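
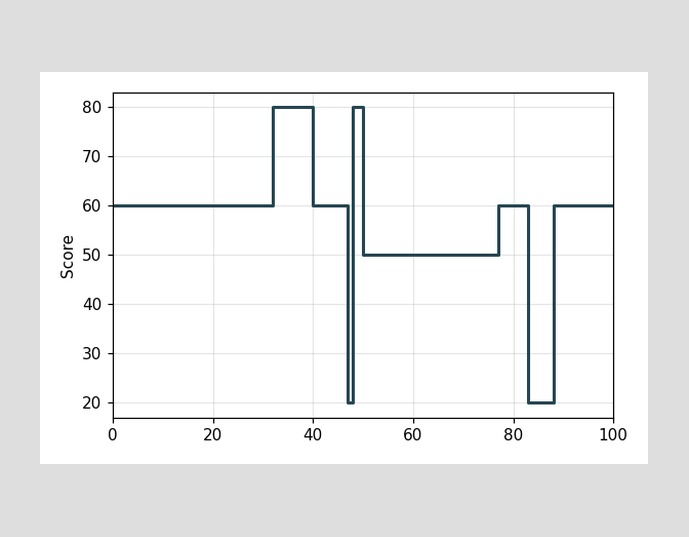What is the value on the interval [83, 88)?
20

On [83, 88) the step sits at 20.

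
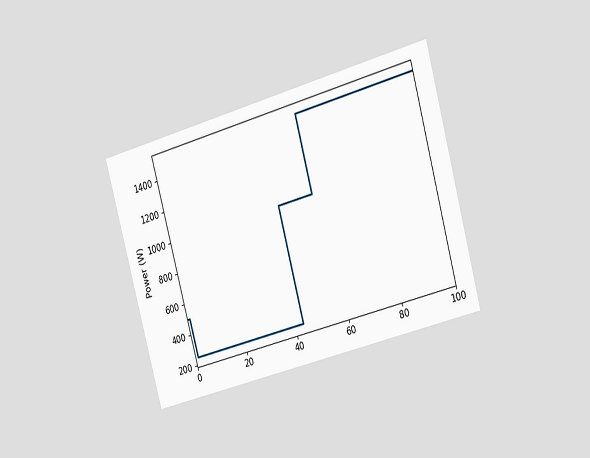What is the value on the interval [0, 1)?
The chart is tilted about 16° counter-clockwise and viewed slightly from the right. On [0, 1) the step sits at 500W.

500W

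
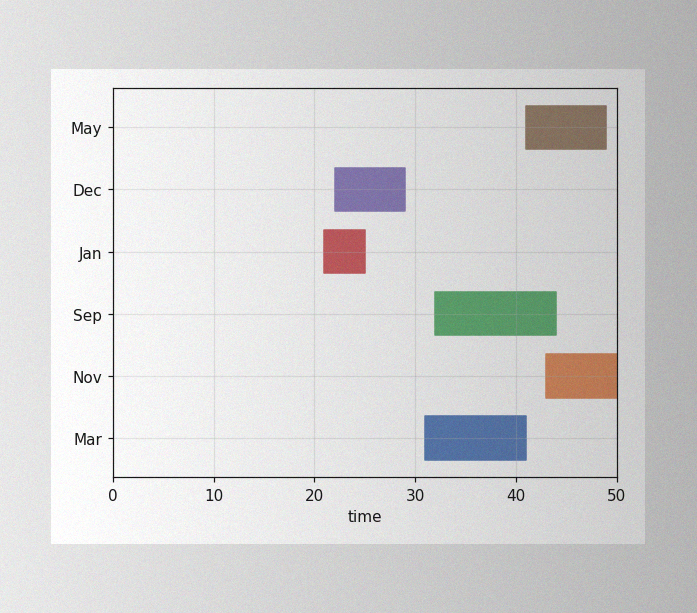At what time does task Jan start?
21

The image has some photo noise and uneven lighting. The Jan bar begins at t=21.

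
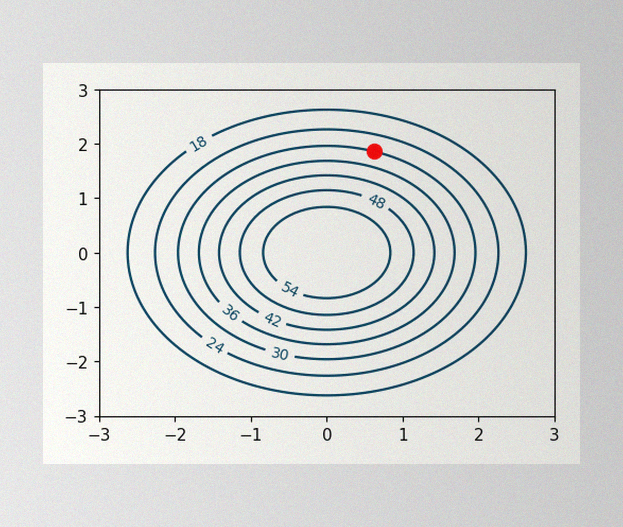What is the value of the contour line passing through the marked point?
The image has some photo noise and uneven lighting. The marked point sits on the contour labelled 30.

30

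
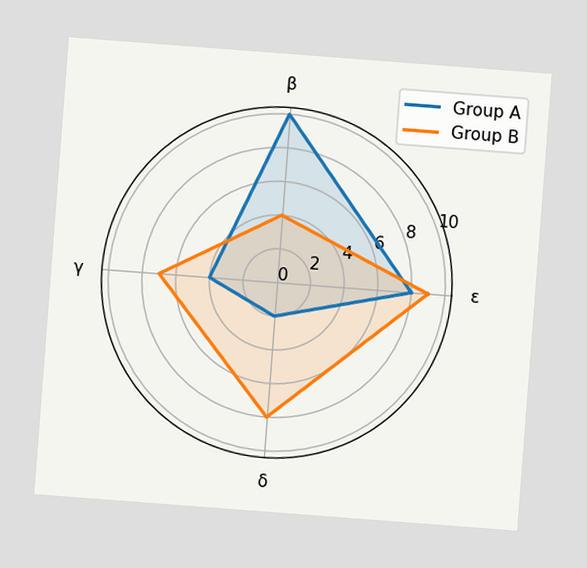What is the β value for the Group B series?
4

The chart is tilted about 4° clockwise. On the β axis, Group B reaches 4.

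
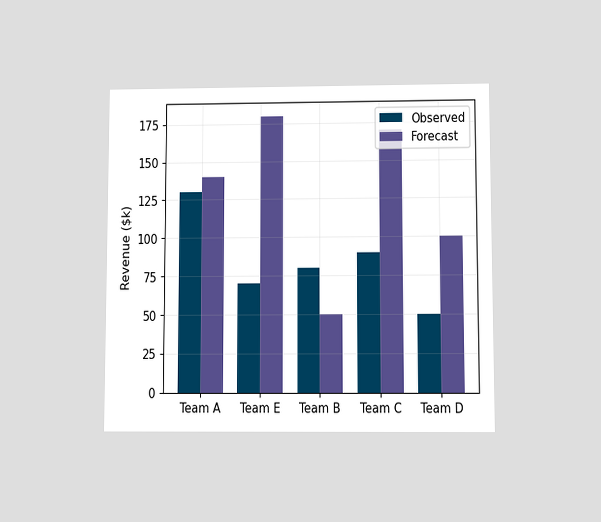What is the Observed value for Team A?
The chart is viewed slightly from below. The Observed bar at Team A reaches $130k on the y-axis.

$130k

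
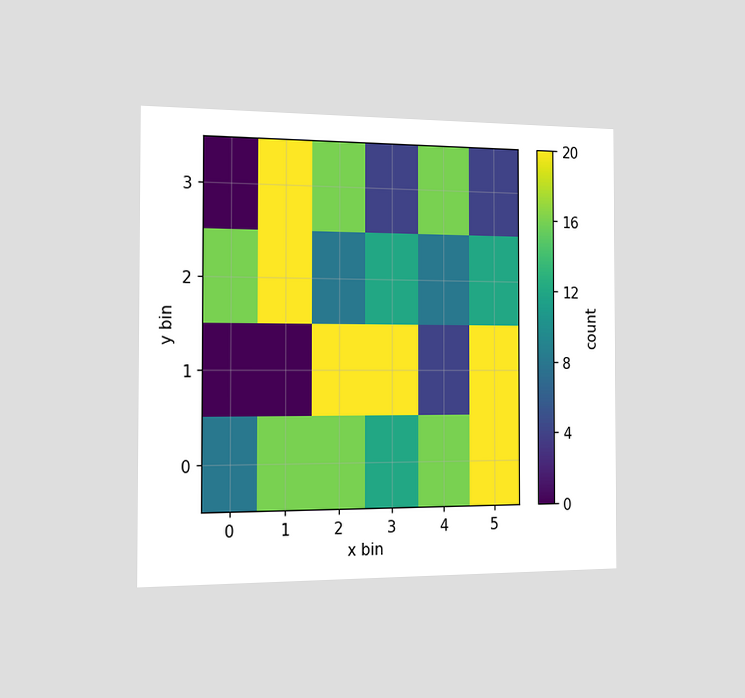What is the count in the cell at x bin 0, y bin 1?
0

The chart is viewed slightly from the left. Matching the cell (0, 1) against the colorbar gives 0.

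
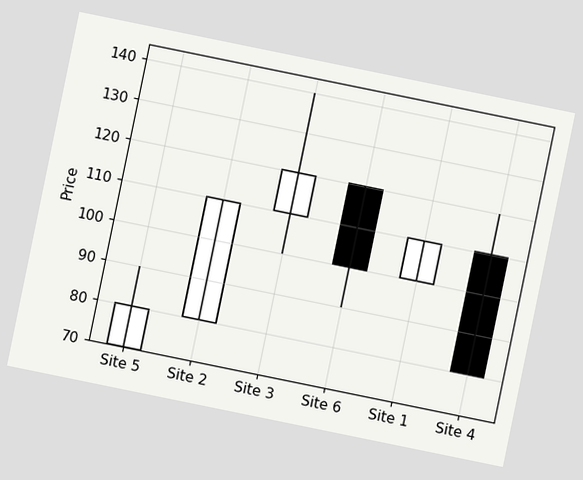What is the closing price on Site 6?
100

The chart is tilted about 12° clockwise. The Site 6 candle closes at 100.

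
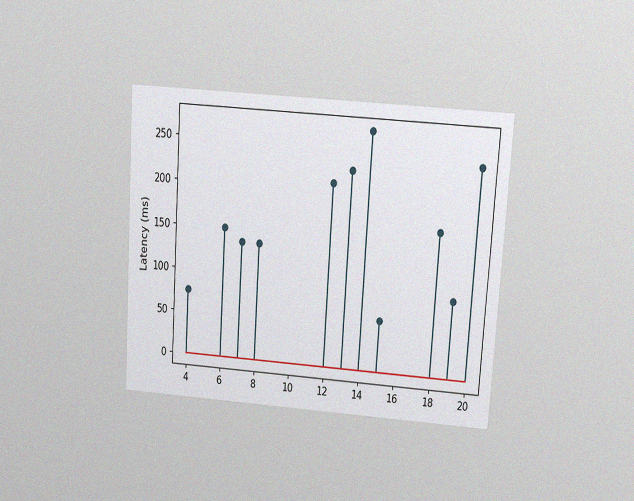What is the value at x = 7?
The chart is tilted about 4° clockwise and viewed at a slight angle, with some photo noise. The stem at x=7 reaches 135ms.

135ms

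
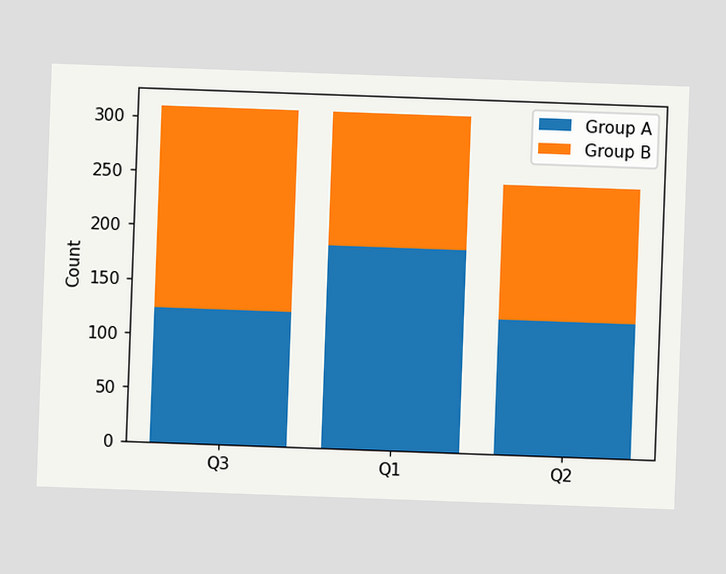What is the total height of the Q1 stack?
The chart is tilted about 2° clockwise. The Q1 stack's top reaches 310 on the y-axis.

310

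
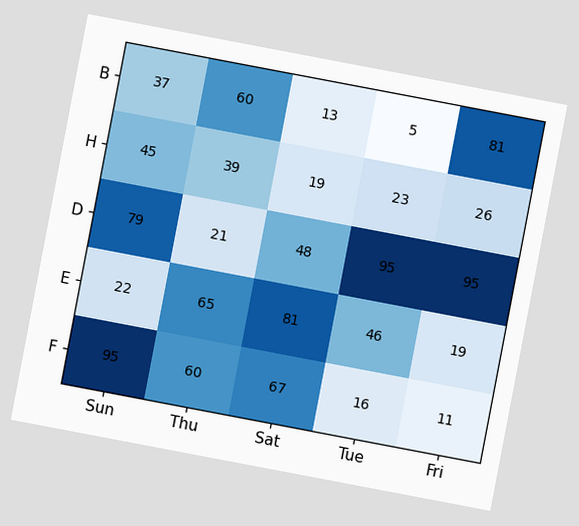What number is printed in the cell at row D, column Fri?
The chart is tilted about 11° clockwise. The (D, Fri) cell reads 95.

95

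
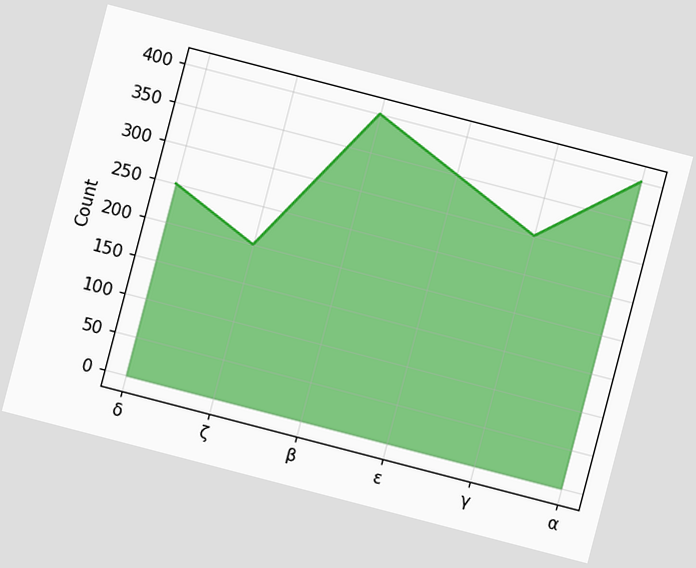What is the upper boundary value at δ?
The chart is tilted about 15° clockwise. At δ the upper boundary is at 250.

250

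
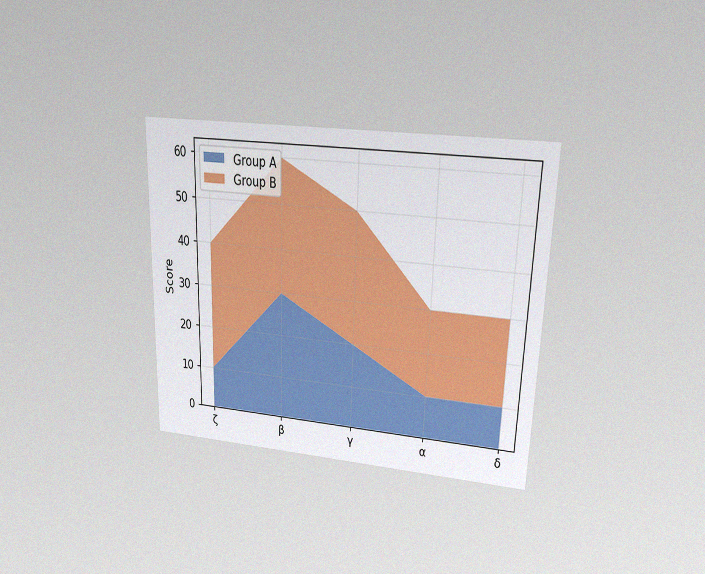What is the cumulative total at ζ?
40

The chart is viewed at a slight angle, with some photo noise. The stacked total at ζ reaches 40.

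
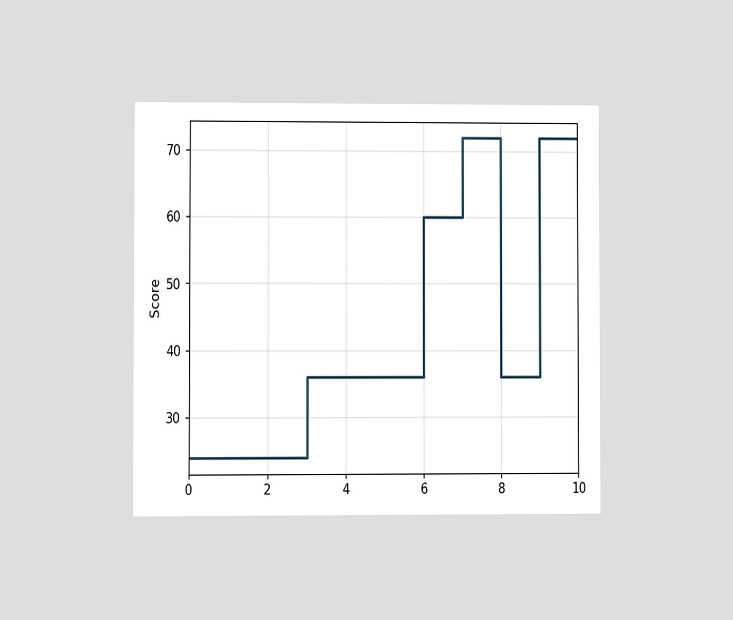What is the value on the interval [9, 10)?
72

The chart is viewed at a slight angle. On [9, 10) the step sits at 72.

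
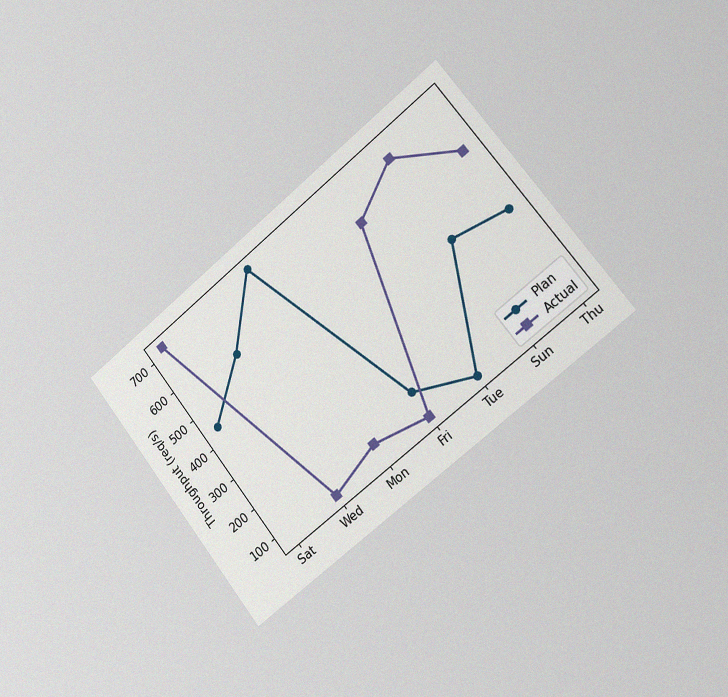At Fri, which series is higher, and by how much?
Plan, by 80req/s

The chart is tilted about 38° counter-clockwise and viewed slightly from the right, with some photo noise. At Fri, Plan sits above the other line by 80req/s.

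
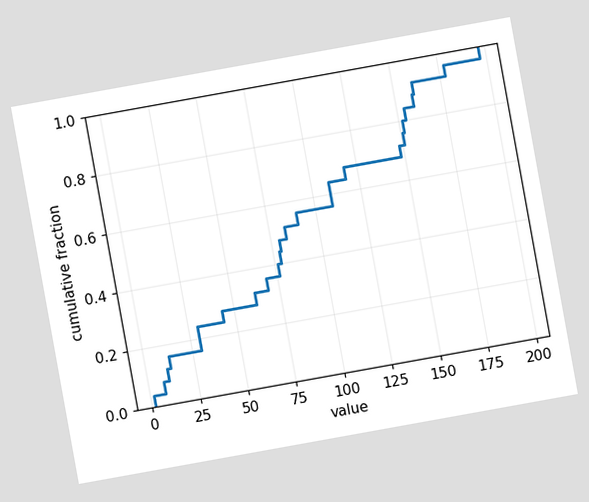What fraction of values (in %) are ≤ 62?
32%

The chart is tilted about 10° counter-clockwise. At x=62 the ECDF step is at 32%.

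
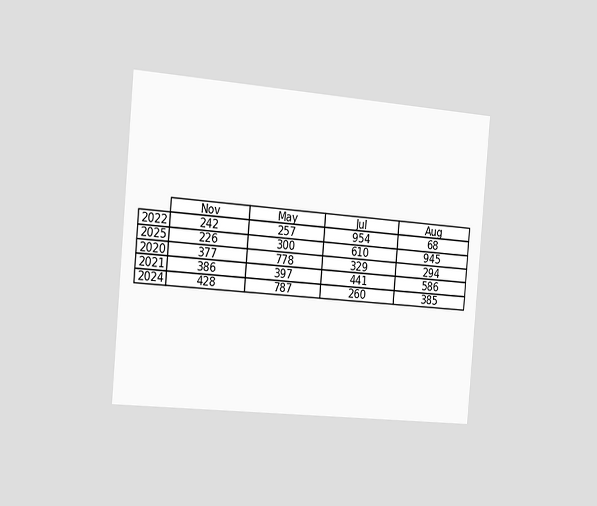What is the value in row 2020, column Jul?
The chart is tilted about 5° clockwise and viewed slightly from the left. The (2020, Jul) cell reads 329.

329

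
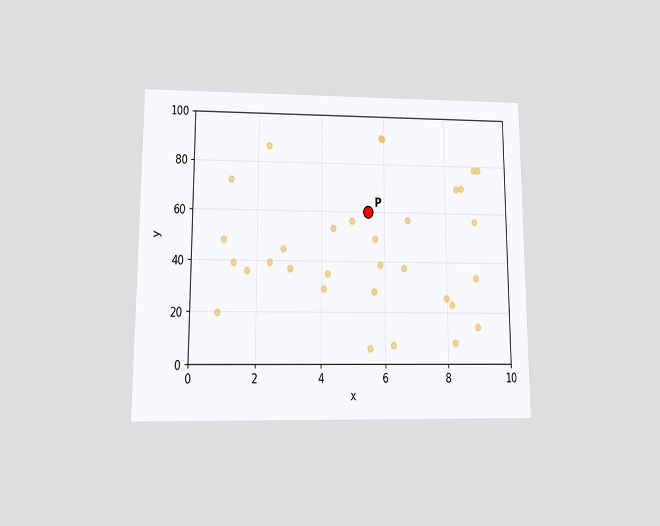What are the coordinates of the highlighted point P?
(5.5, 60)

The chart is viewed at a slight angle. Following the gridlines from P to each axis, P sits at (5.5, 60).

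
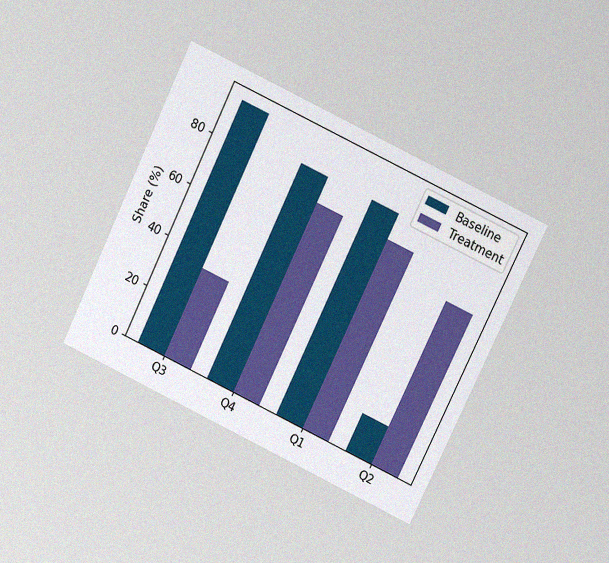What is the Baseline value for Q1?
85%

The chart is tilted about 26° clockwise and viewed at a slight angle, with some photo noise. The Baseline bar at Q1 reaches 85% on the y-axis.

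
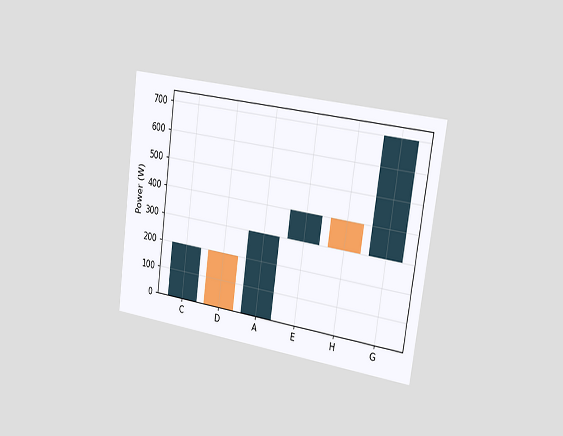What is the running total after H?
The chart is tilted about 8° clockwise and viewed slightly from the right. After H the running total reaches 300W.

300W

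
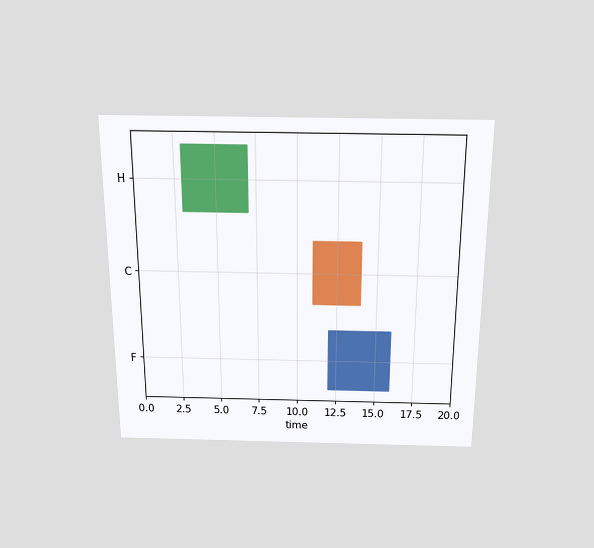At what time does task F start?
The chart is viewed slightly from above. The F bar begins at t=12.

12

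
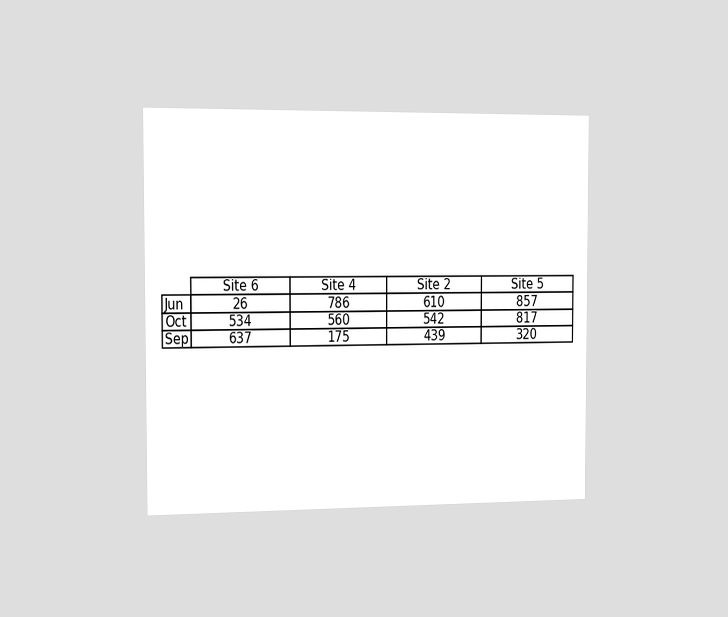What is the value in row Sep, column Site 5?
320

The chart is viewed slightly from the left. The (Sep, Site 5) cell reads 320.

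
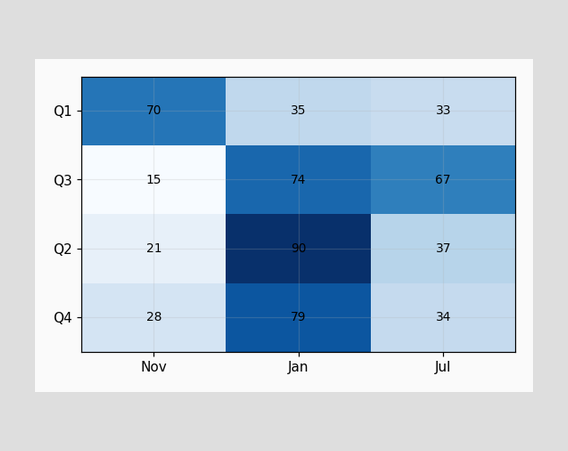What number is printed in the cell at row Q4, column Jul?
34

The (Q4, Jul) cell reads 34.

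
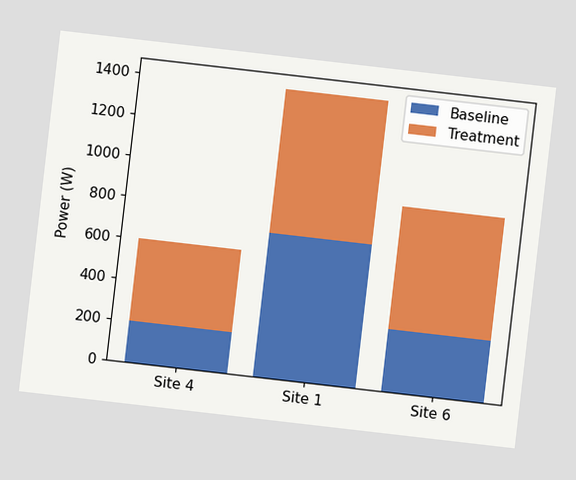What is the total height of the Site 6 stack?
The chart is tilted about 7° clockwise. The Site 6 stack's top reaches 900W on the y-axis.

900W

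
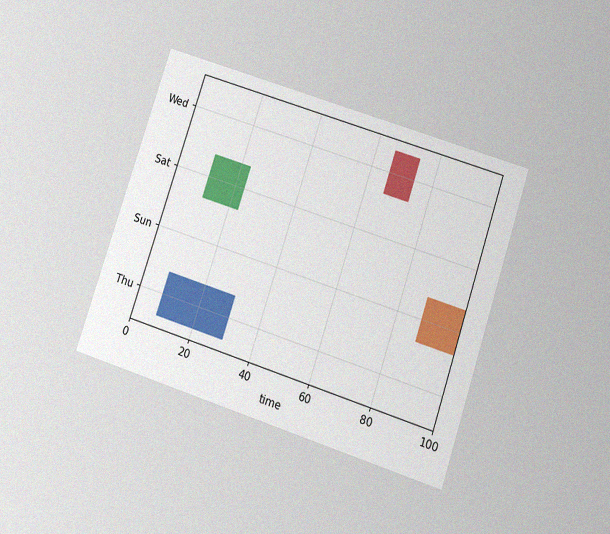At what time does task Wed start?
66

The chart is tilted about 18° clockwise and viewed slightly from below, with some photo noise. The Wed bar begins at t=66.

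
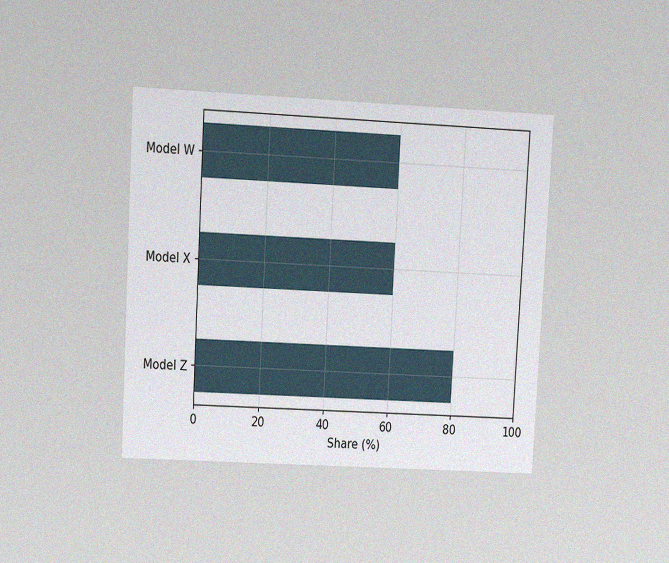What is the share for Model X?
The chart is tilted about 3° clockwise and viewed at a slight angle, with some photo noise. Reading along the chart's x-axis, the Model X bar reaches 60%.

60%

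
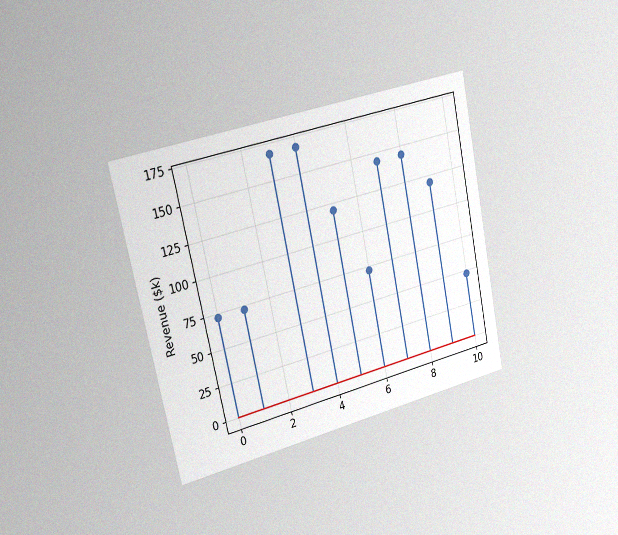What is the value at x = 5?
The chart is tilted about 12° counter-clockwise and viewed slightly from the left, with some photo noise. The stem at x=5 reaches $120k.

$120k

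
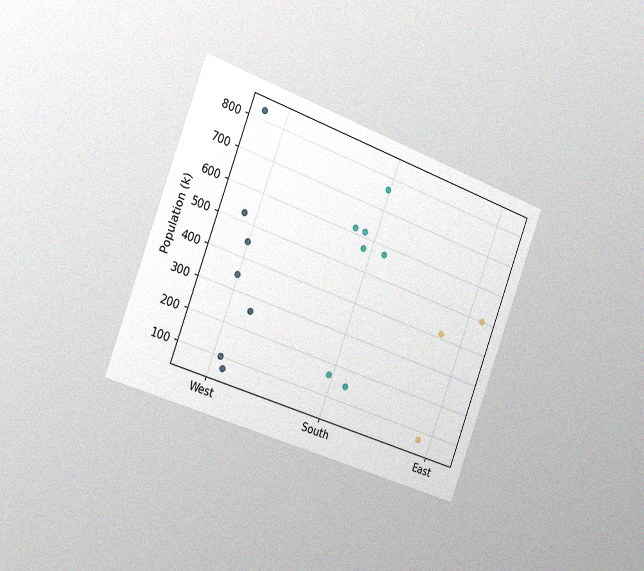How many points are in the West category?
7

The chart is tilted about 20° clockwise and viewed slightly from the left, with some photo noise. Counting the markers in the West column gives 7.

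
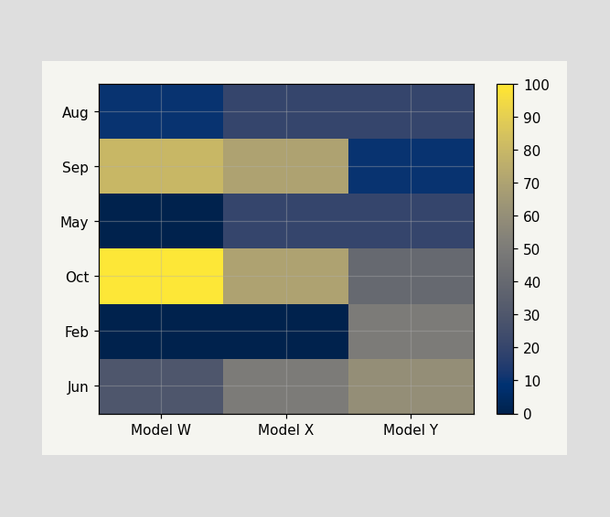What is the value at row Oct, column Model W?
100

Matching cell (Oct, Model W) against the colorbar gives 100.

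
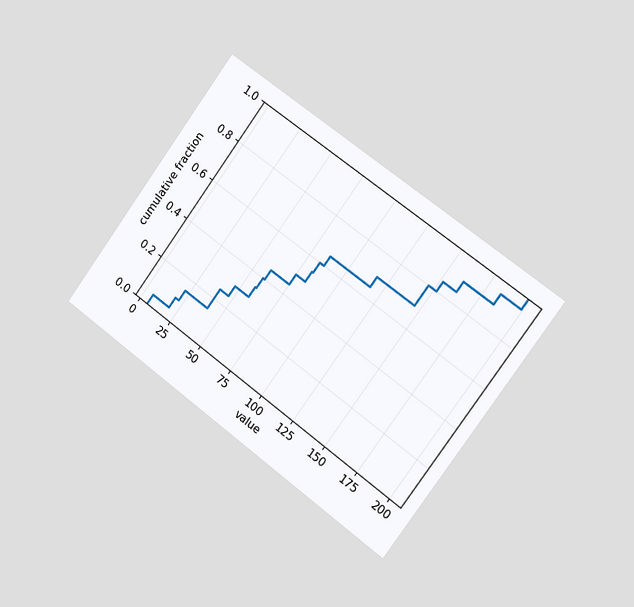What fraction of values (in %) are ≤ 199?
100%

The chart is tilted about 36° clockwise and viewed slightly from the right. At x=199 the ECDF step is at 100%.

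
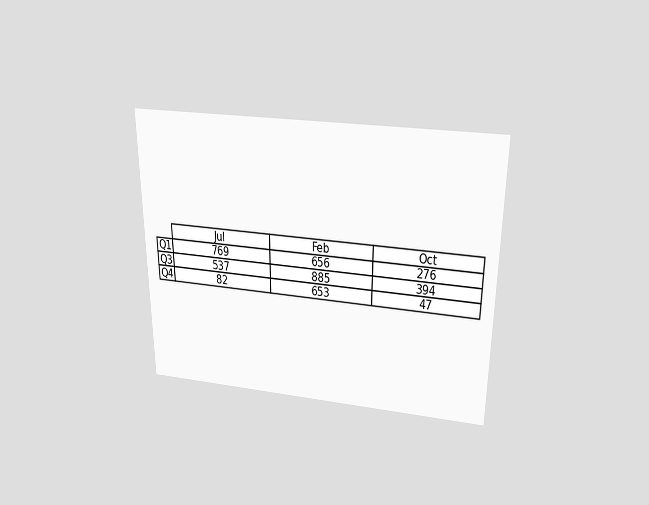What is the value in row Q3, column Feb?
885

The chart is viewed slightly from above. The (Q3, Feb) cell reads 885.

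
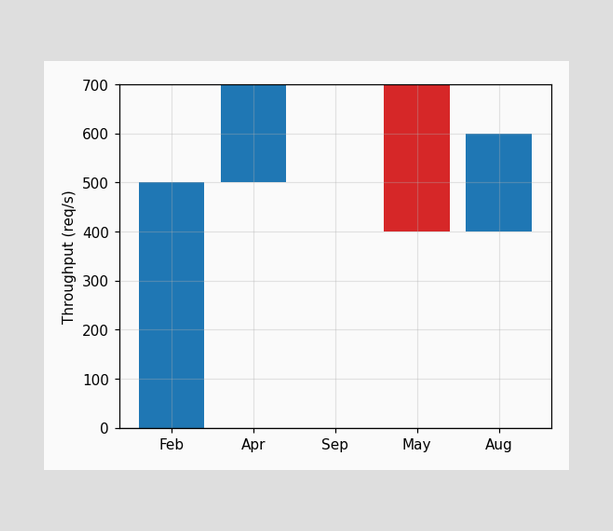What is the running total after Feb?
After Feb the running total reaches 500req/s.

500req/s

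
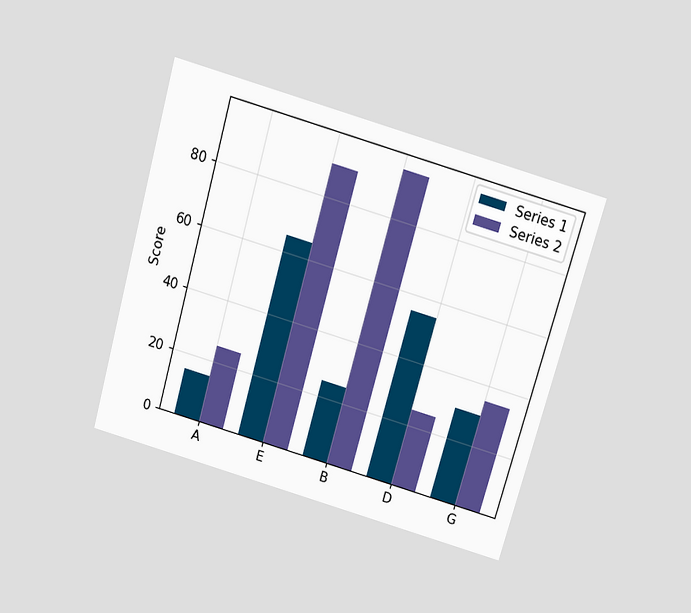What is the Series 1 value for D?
The chart is tilted about 16° clockwise and viewed slightly from above. The Series 1 bar at D reaches 55 on the y-axis.

55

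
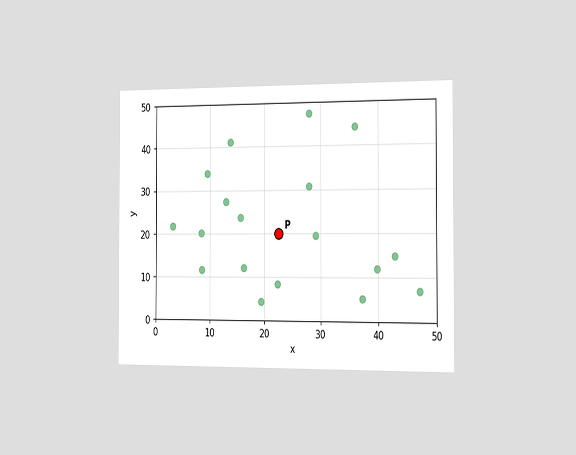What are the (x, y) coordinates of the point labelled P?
(22.5, 20)

The chart is viewed slightly from the right. Following the gridlines from P to each axis, P sits at (22.5, 20).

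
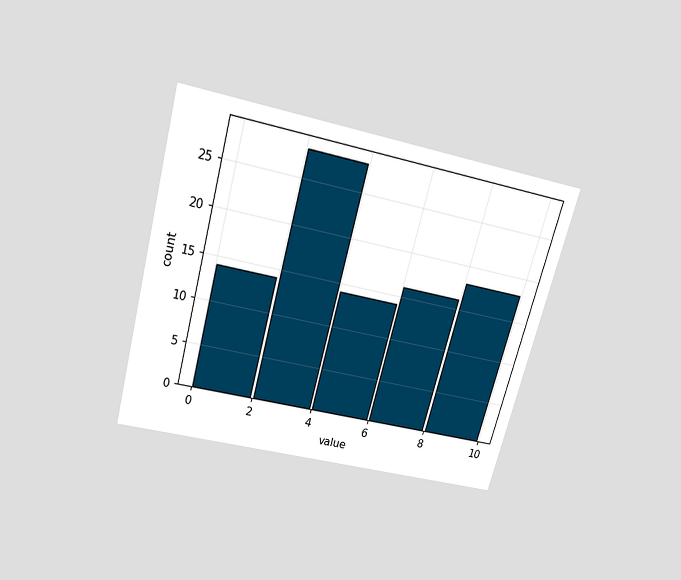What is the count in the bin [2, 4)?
28

The chart is tilted about 15° clockwise and viewed slightly from above. The [2, 4) bin has height 28.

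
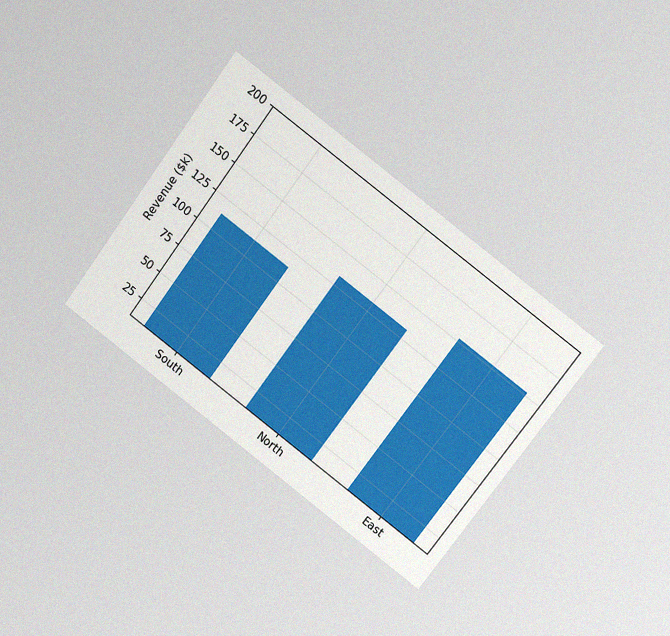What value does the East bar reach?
$152k

The chart is tilted about 37° clockwise and viewed at a slight angle, with some photo noise. Reading along the chart's y-axis, the East bar reaches $152k.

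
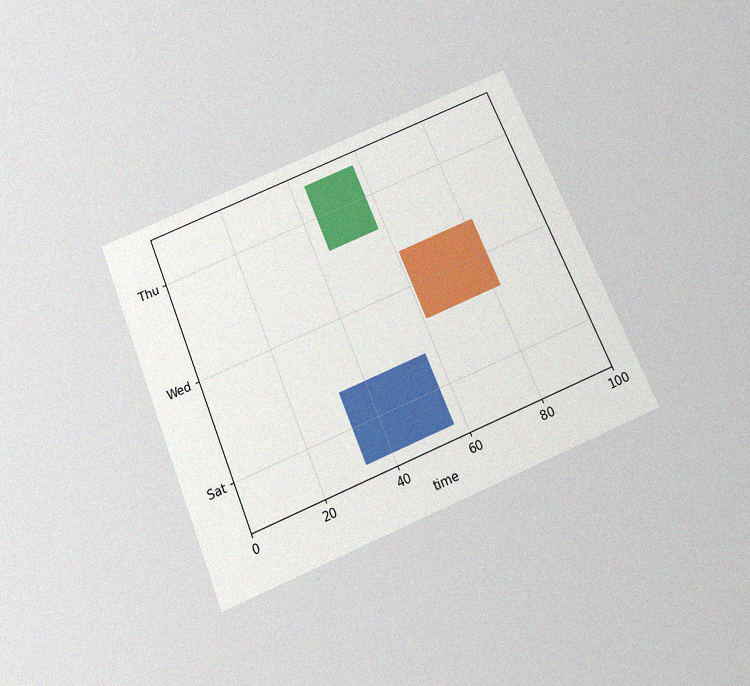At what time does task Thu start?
44

The chart is tilted about 23° counter-clockwise and viewed slightly from below, with some photo noise. The Thu bar begins at t=44.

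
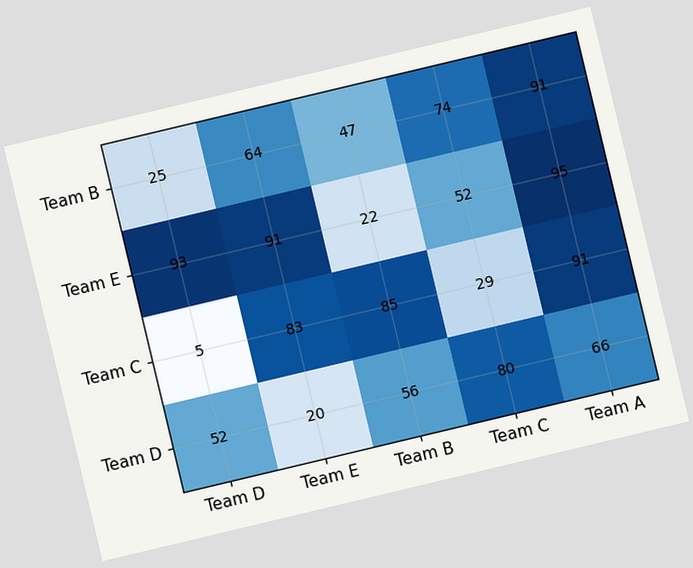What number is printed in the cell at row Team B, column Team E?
The chart is tilted about 13° counter-clockwise. The (Team B, Team E) cell reads 64.

64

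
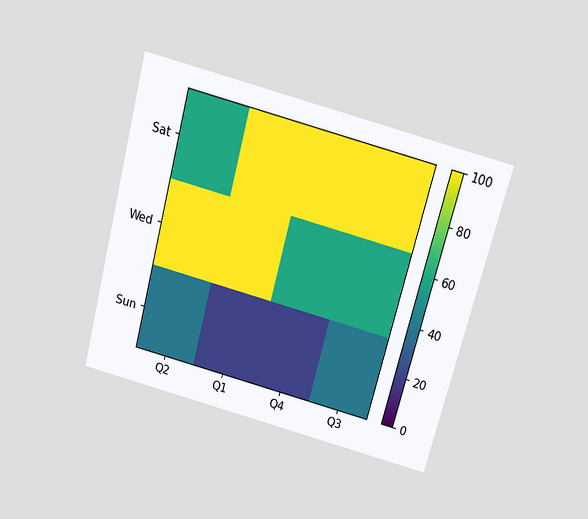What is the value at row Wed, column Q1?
100

The chart is tilted about 15° clockwise and viewed slightly from above. Matching cell (Wed, Q1) against the colorbar gives 100.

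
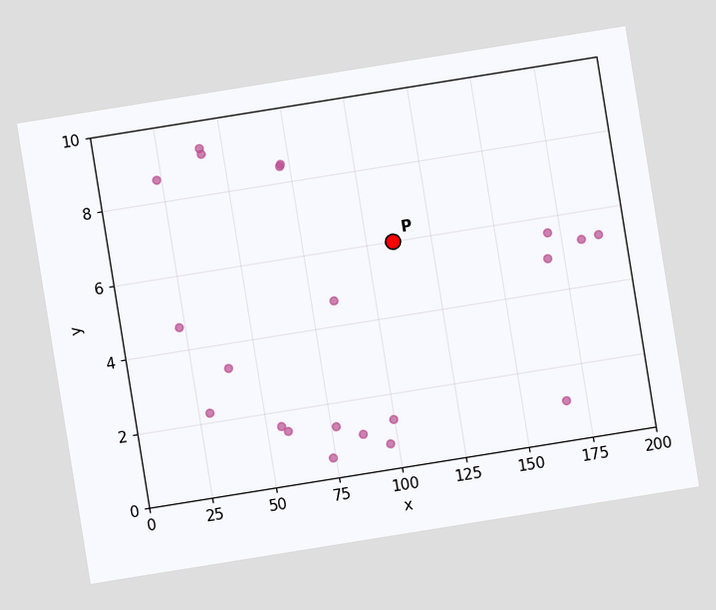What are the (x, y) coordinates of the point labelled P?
The chart is tilted about 9° counter-clockwise. Following the gridlines from P to each axis, P sits at (110, 6).

(110, 6)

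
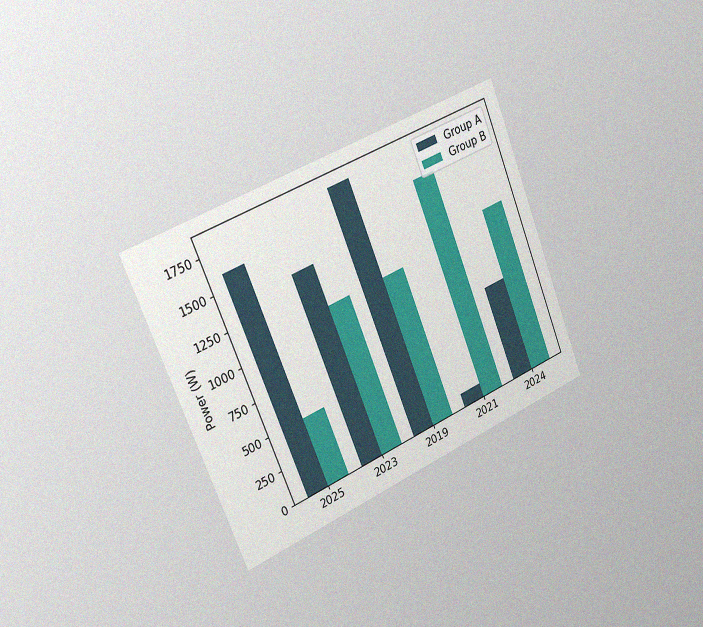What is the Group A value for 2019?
The chart is tilted about 22° counter-clockwise and viewed slightly from the left, with some photo noise. The Group A bar at 2019 reaches 1800W on the y-axis.

1800W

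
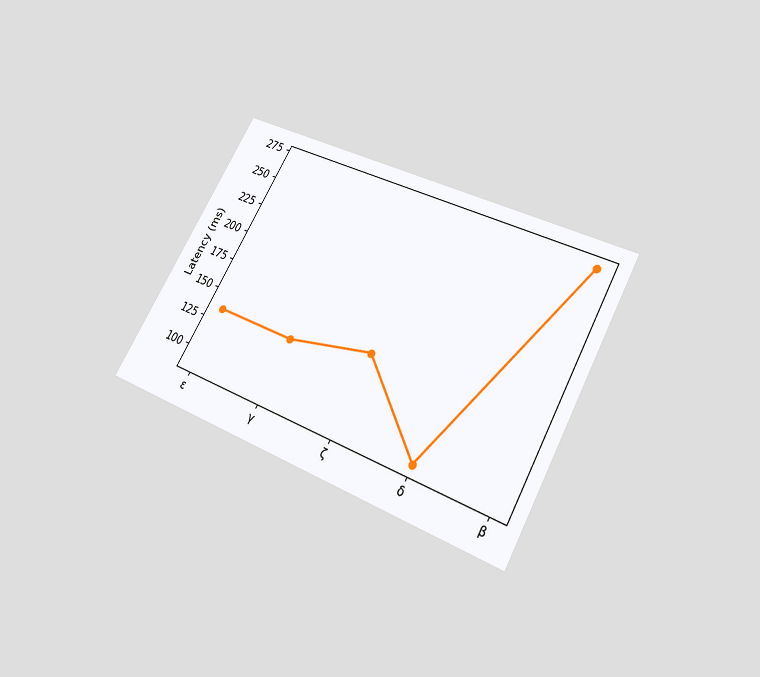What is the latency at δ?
90ms

The chart is tilted about 29° clockwise and viewed slightly from below. At δ, the line is at 90ms.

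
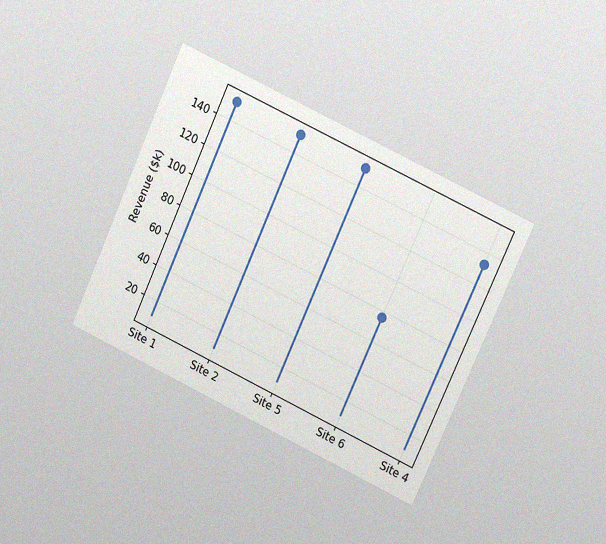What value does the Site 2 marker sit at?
$152k

The chart is tilted about 25° clockwise and viewed at a slight angle, with some photo noise. The Site 2 marker sits at $152k.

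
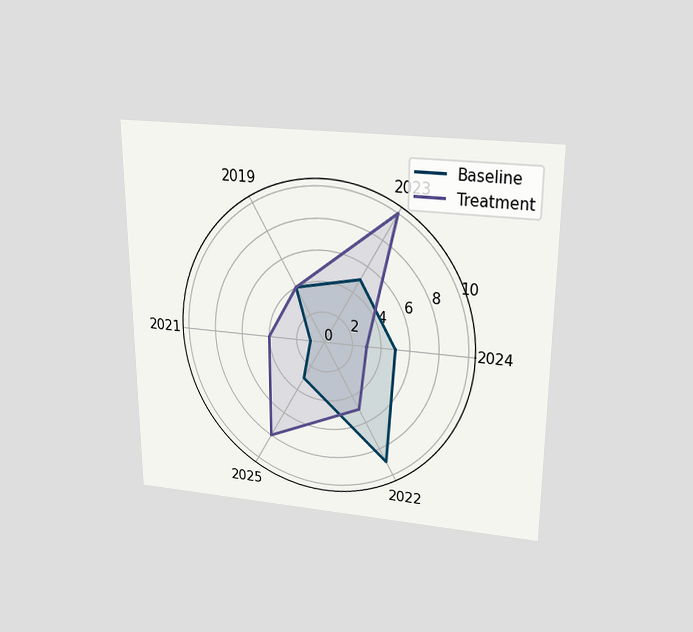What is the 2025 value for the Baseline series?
3

The chart is viewed slightly from above. On the 2025 axis, Baseline reaches 3.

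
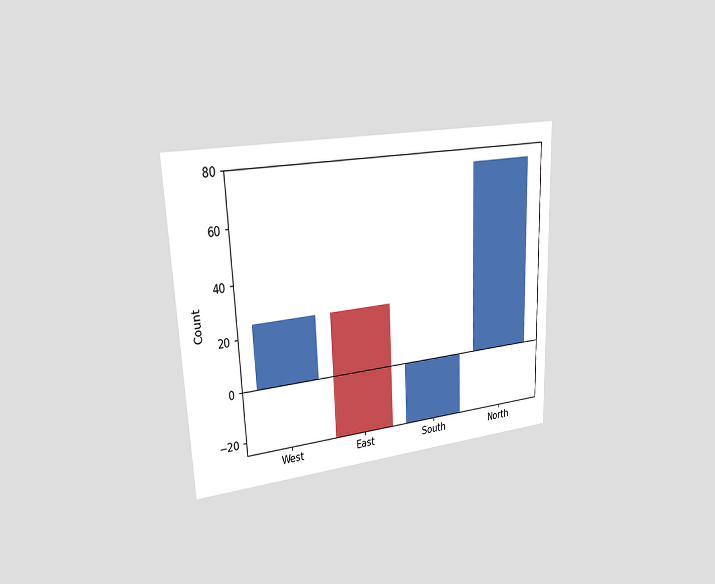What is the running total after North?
75

The chart is tilted about 2° counter-clockwise and viewed slightly from the left. After North the running total reaches 75.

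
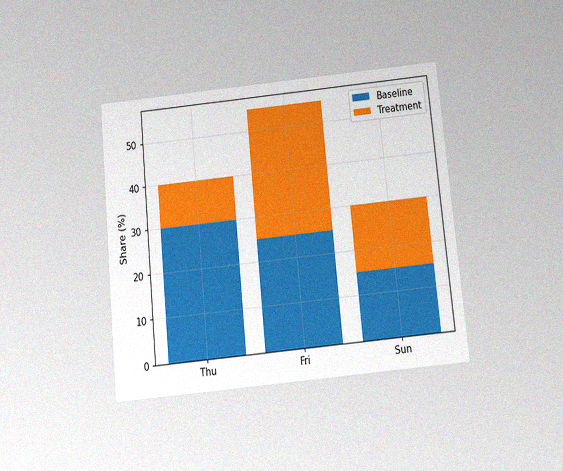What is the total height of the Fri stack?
The chart is tilted about 6° counter-clockwise and viewed slightly from below, with some photo noise. The Fri stack's top reaches 55% on the y-axis.

55%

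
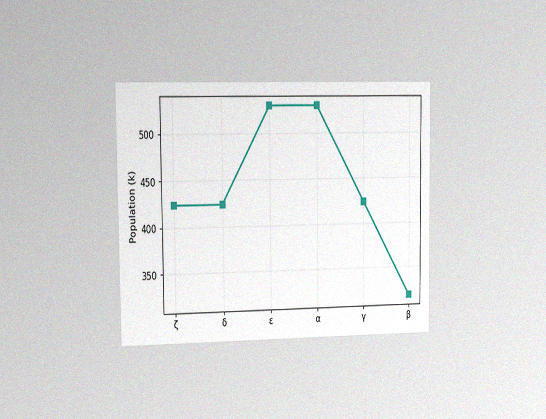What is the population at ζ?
The chart is viewed slightly from the left, with some photo noise. At ζ, the line is at 424k.

424k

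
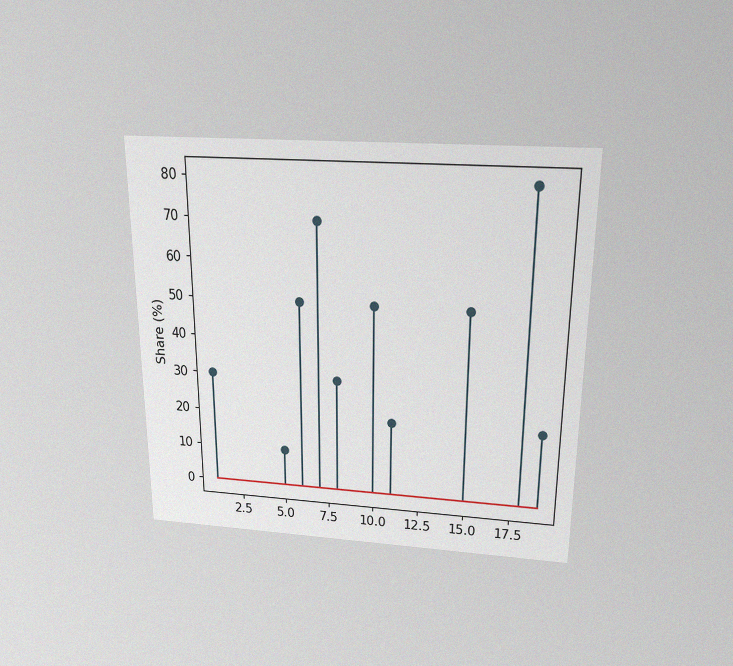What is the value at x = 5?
10%

The chart is viewed slightly from above, with some photo noise. The stem at x=5 reaches 10%.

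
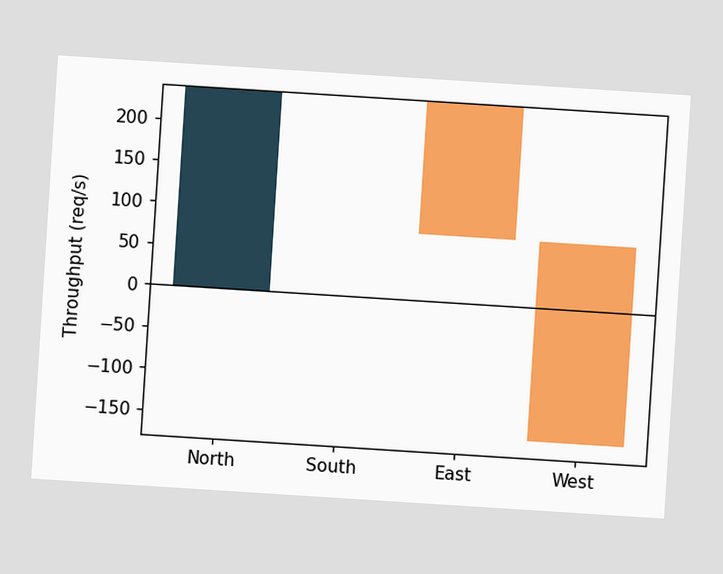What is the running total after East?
80req/s

The chart is tilted about 4° clockwise. After East the running total reaches 80req/s.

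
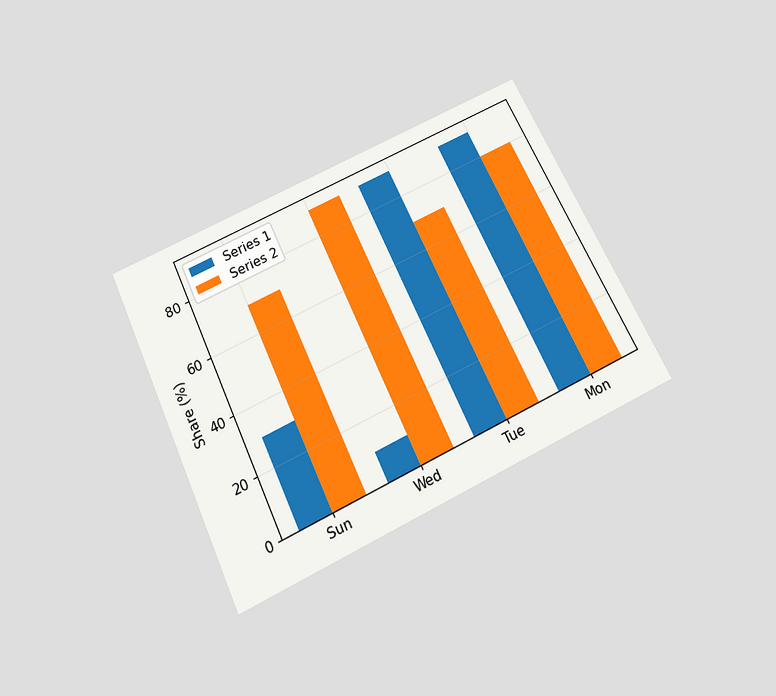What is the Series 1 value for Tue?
90%

The chart is tilted about 26° counter-clockwise and viewed slightly from below. The Series 1 bar at Tue reaches 90% on the y-axis.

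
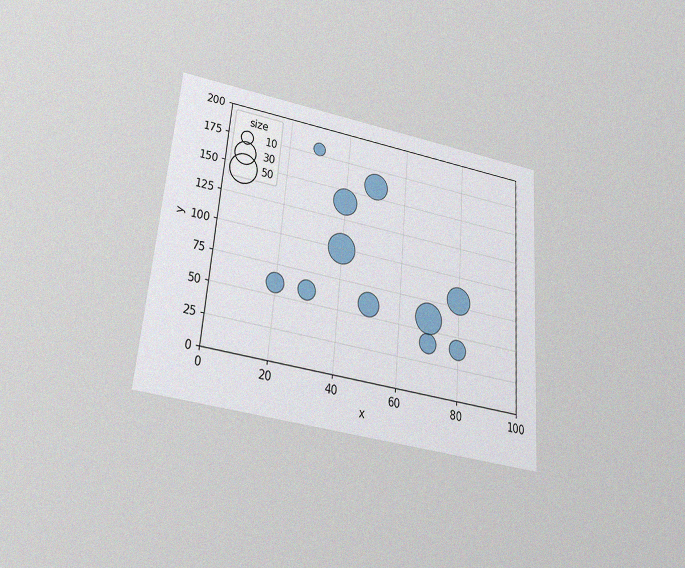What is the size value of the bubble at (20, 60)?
The chart is tilted about 5° clockwise and viewed slightly from below, with some photo noise. Matching the bubble at (20, 60) against the size legend gives 20.

20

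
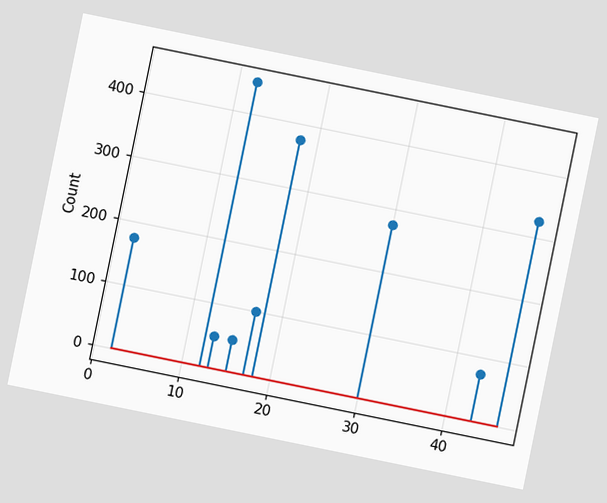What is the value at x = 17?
100

The chart is tilted about 12° clockwise. The stem at x=17 reaches 100.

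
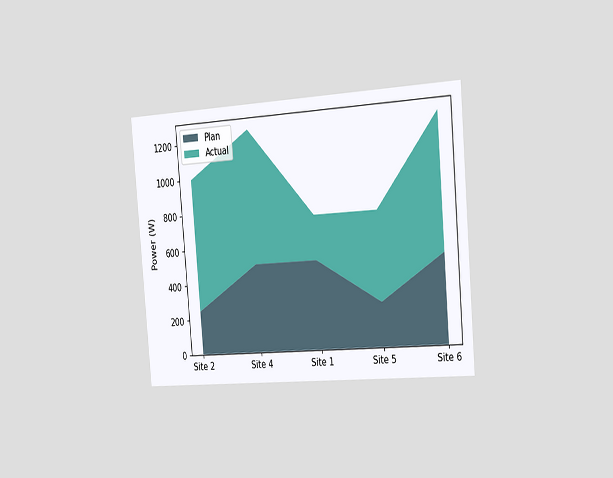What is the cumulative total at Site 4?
The chart is tilted about 5° counter-clockwise and viewed slightly from the right. The stacked total at Site 4 reaches 1250W.

1250W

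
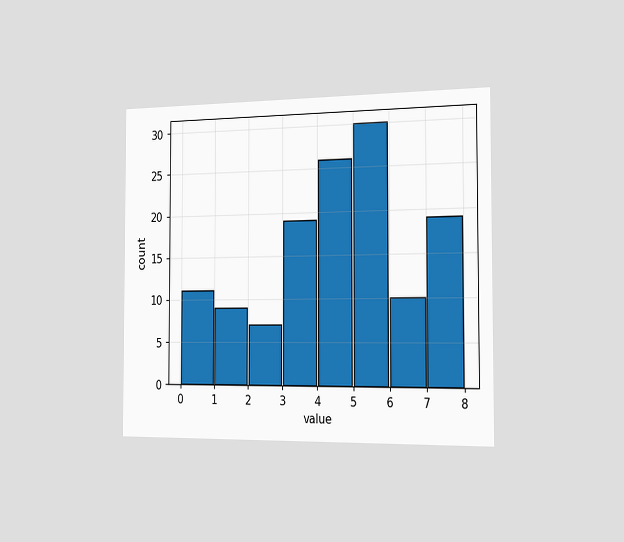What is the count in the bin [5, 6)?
30

The chart is viewed slightly from the right. The [5, 6) bin has height 30.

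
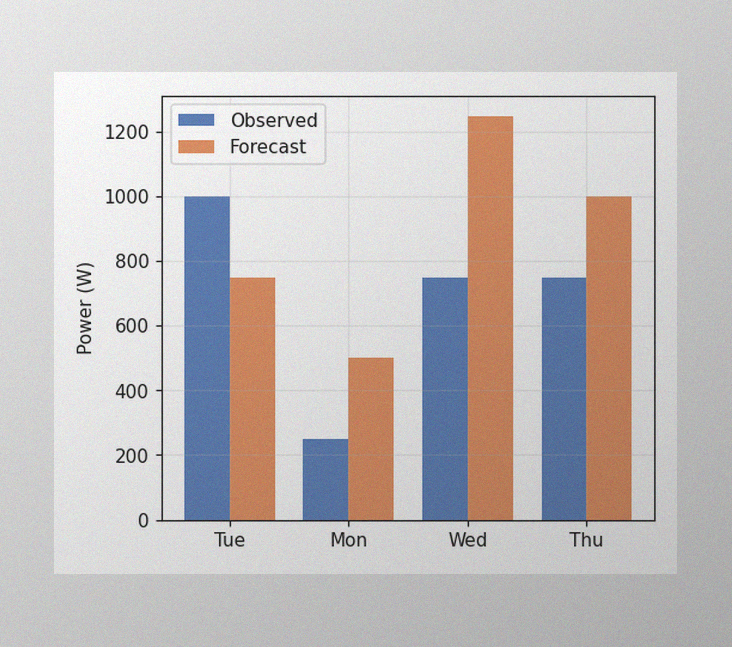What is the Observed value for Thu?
The image has some photo noise and uneven lighting. The Observed bar at Thu reaches 750W on the y-axis.

750W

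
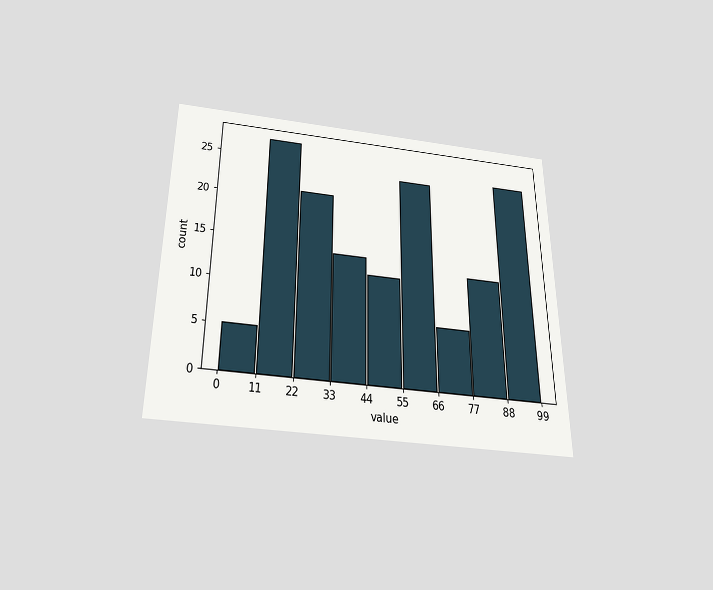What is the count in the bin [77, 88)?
The chart is viewed slightly from below. The [77, 88) bin has height 13.

13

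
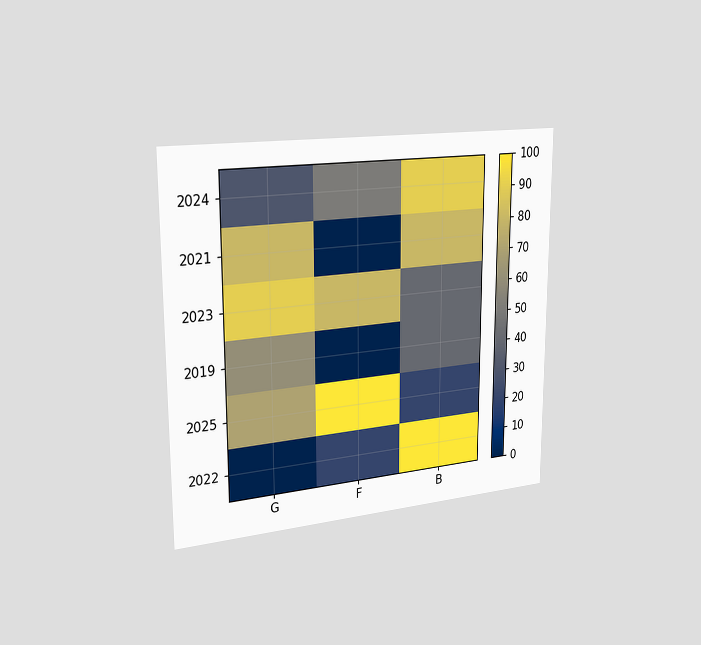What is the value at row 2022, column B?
100

The chart is viewed slightly from the left. Matching cell (2022, B) against the colorbar gives 100.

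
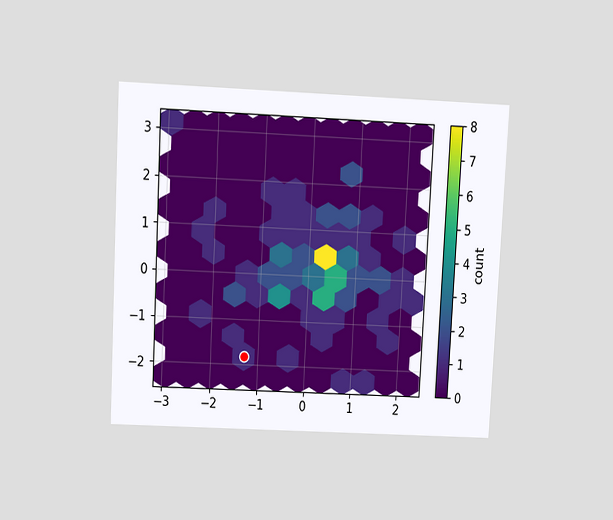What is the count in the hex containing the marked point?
1

The chart is tilted about 3° clockwise and viewed slightly from above. The marked hex reads 1 on the colorbar.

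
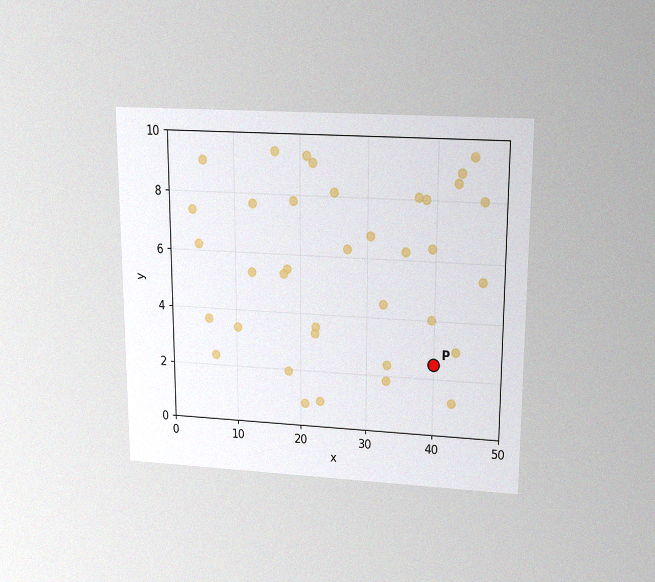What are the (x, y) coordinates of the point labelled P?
(40, 2.5)

The chart is viewed slightly from above, with some photo noise. Following the gridlines from P to each axis, P sits at (40, 2.5).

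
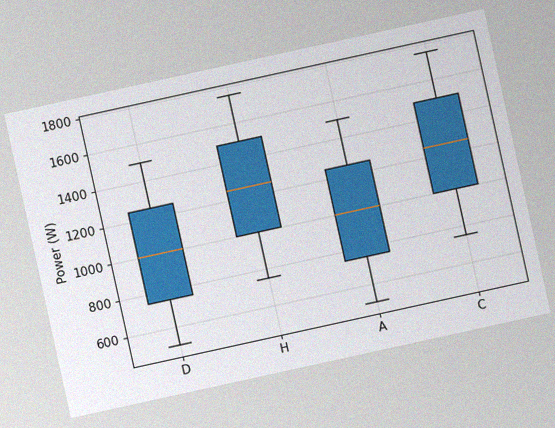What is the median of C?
1250W

The chart is tilted about 12° counter-clockwise, with some photo noise. The median line in the C box sits at 1250W.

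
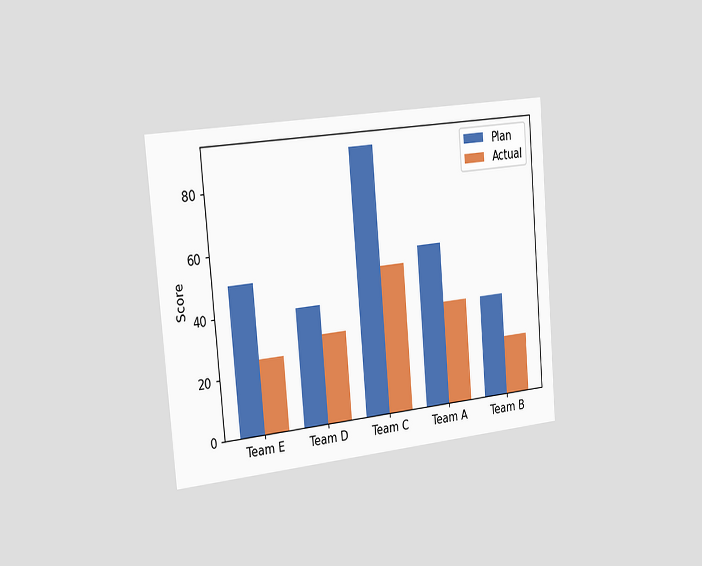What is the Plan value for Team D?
The chart is tilted about 5° counter-clockwise and viewed slightly from the left. The Plan bar at Team D reaches 40 on the y-axis.

40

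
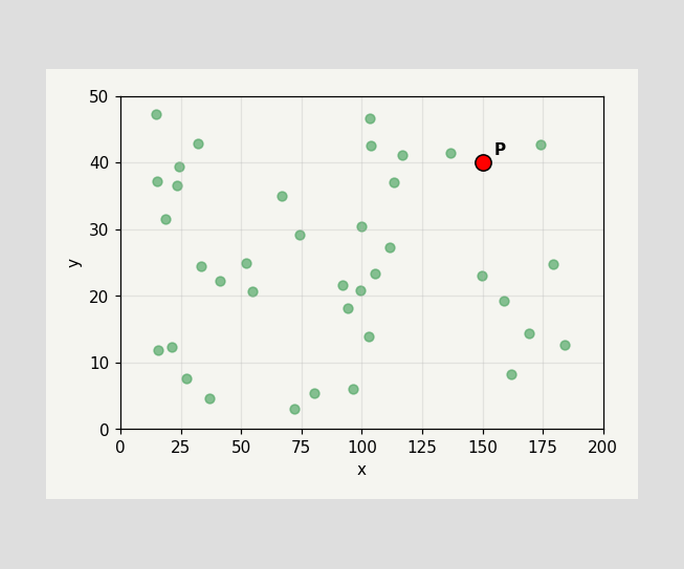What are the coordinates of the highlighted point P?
Following the gridlines from P to each axis, P sits at (150, 40).

(150, 40)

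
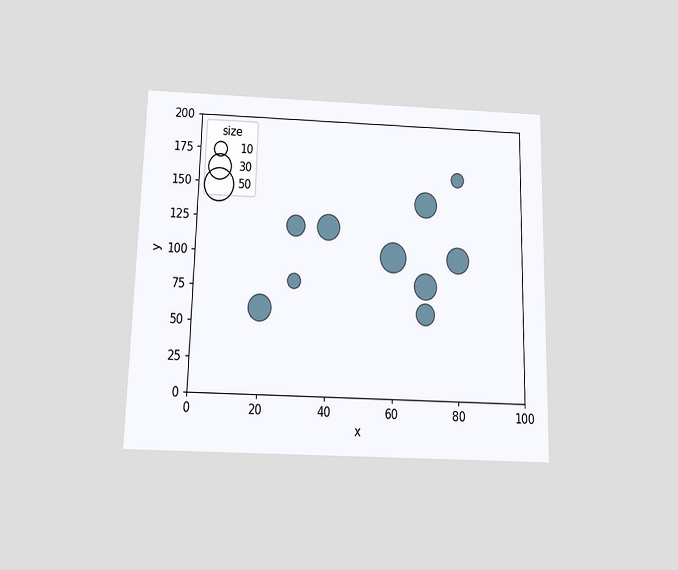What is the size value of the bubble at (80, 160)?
The chart is viewed slightly from below. Matching the bubble at (80, 160) against the size legend gives 10.

10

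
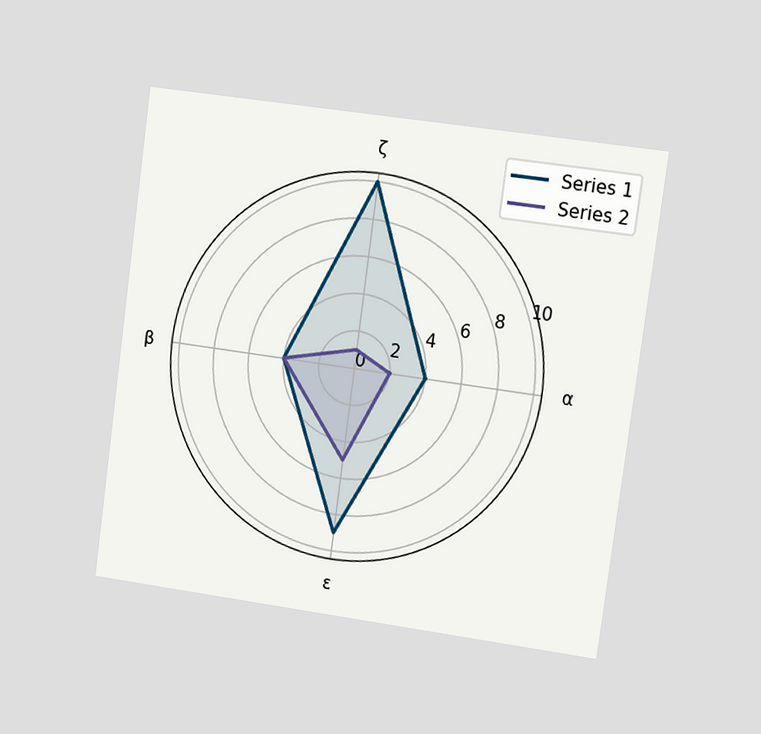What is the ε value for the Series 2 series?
The chart is tilted about 8° clockwise and viewed slightly from the right. On the ε axis, Series 2 reaches 5.

5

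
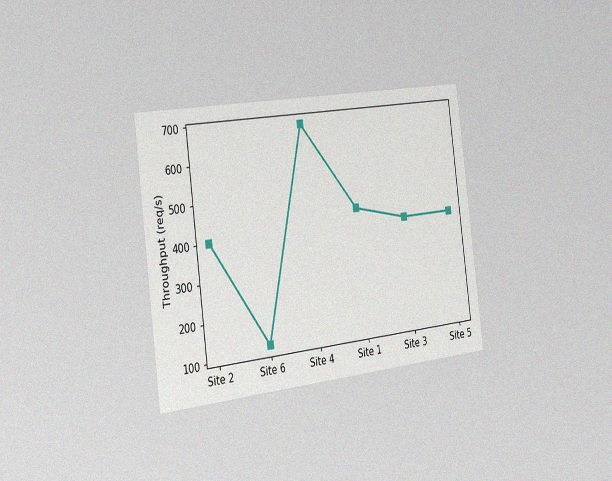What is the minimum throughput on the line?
120req/s

The chart is tilted about 7° counter-clockwise and viewed slightly from the left, with some photo noise. The lowest point is at Site 6, and reading across to the y-axis gives 120req/s.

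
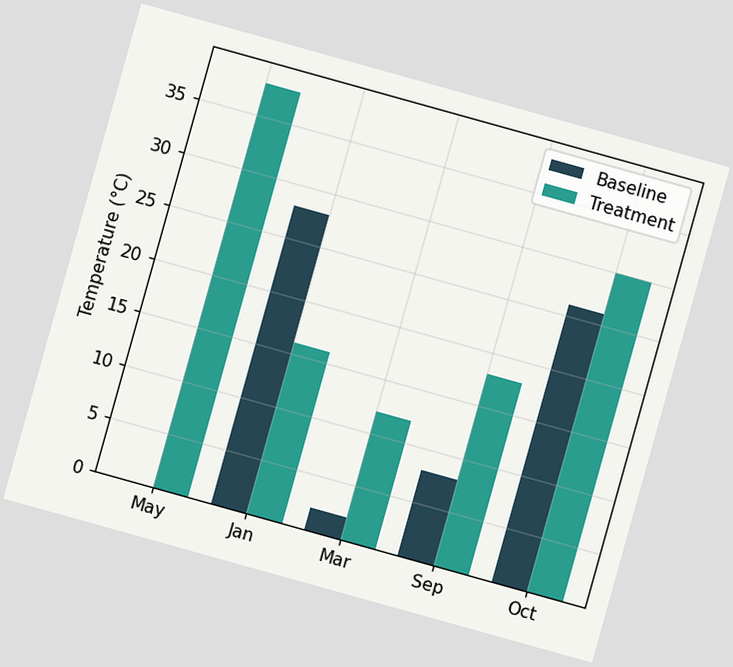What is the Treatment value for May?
38°C

The chart is tilted about 16° clockwise. The Treatment bar at May reaches 38°C on the y-axis.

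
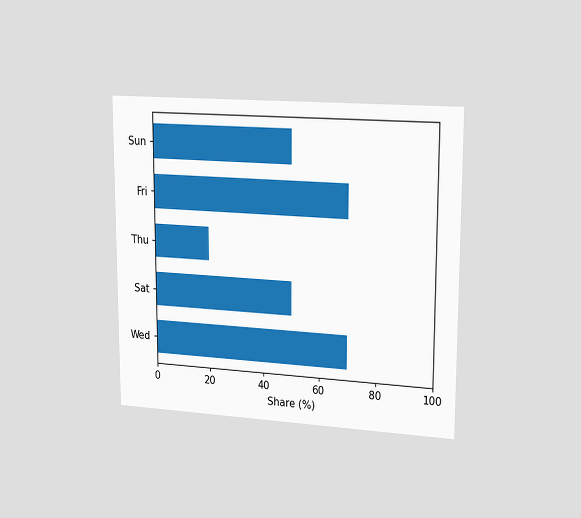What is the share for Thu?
20%

The chart is viewed slightly from the right. Reading along the chart's x-axis, the Thu bar reaches 20%.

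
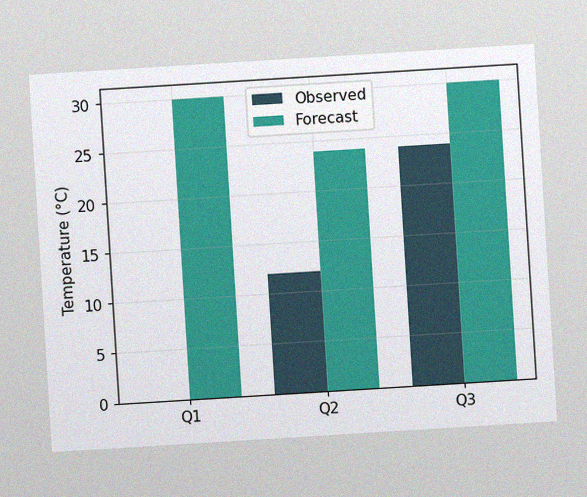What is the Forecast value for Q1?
The chart is tilted about 4° counter-clockwise, with some photo noise. The Forecast bar at Q1 reaches 30°C on the y-axis.

30°C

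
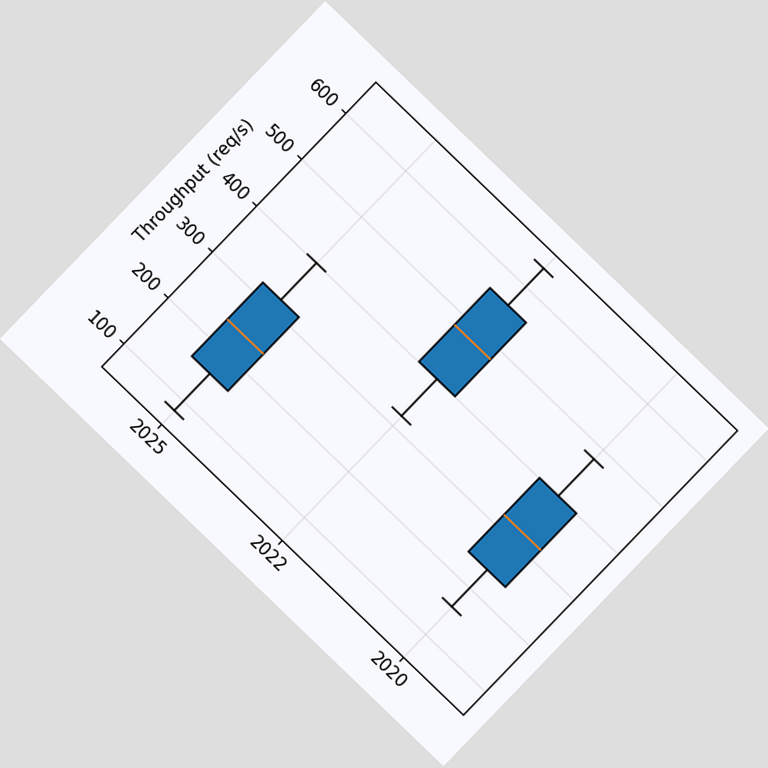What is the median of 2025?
The chart is tilted about 44° clockwise. The median line in the 2025 box sits at 240req/s.

240req/s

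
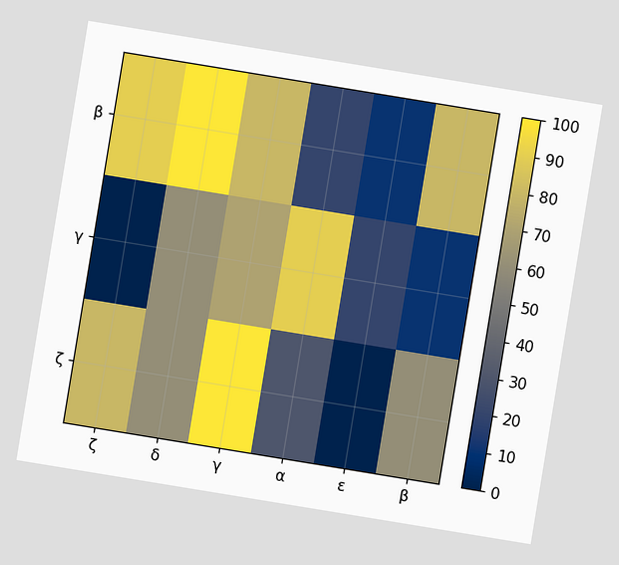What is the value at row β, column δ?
The chart is tilted about 9° clockwise. Matching cell (β, δ) against the colorbar gives 100.

100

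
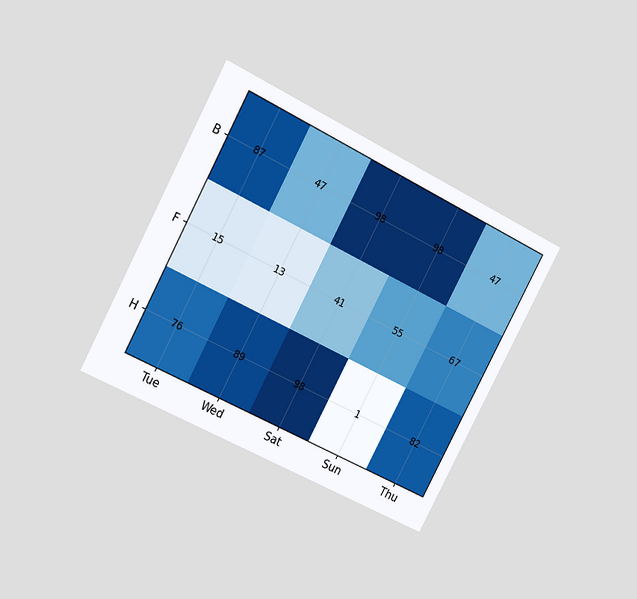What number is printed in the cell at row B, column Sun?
98

The chart is tilted about 28° clockwise and viewed at a slight angle. The (B, Sun) cell reads 98.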